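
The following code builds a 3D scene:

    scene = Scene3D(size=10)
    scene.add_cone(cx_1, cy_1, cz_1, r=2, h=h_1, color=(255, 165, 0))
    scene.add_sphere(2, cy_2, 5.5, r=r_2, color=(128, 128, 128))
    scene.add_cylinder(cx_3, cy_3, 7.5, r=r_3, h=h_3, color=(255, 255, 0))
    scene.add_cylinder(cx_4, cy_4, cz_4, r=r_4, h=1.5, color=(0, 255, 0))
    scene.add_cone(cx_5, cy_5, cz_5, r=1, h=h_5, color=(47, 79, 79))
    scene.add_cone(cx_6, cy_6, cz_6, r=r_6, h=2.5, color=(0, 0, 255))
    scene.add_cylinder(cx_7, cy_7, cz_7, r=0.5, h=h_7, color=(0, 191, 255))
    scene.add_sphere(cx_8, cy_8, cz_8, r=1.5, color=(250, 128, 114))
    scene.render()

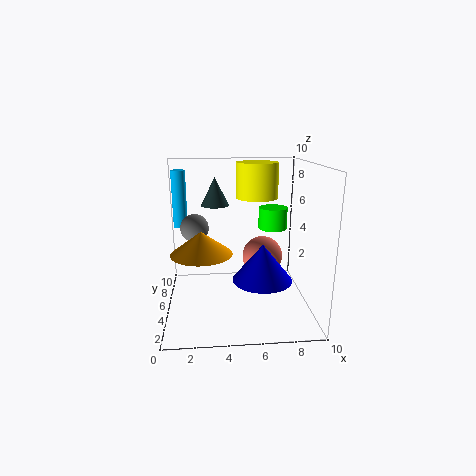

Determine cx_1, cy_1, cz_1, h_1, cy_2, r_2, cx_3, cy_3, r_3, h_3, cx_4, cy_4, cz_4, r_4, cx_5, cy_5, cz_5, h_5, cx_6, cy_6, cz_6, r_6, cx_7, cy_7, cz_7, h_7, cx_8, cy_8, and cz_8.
cx_1 = 2.5; cy_1 = 3.5; cz_1 = 4.5; h_1 = 1.5; cy_2 = 6; r_2 = 1; cx_3 = 6.5; cy_3 = 6.5; r_3 = 1.5; h_3 = 2.5; cx_4 = 7.5; cy_4 = 5.5; cz_4 = 5.5; r_4 = 1; cx_5 = 3.5; cy_5 = 6.5; cz_5 = 7; h_5 = 2; cx_6 = 6.5; cy_6 = 3.5; cz_6 = 2.5; r_6 = 2; cx_7 = 1; cy_7 = 6.5; cz_7 = 5.5; h_7 = 4; cx_8 = 7; cy_8 = 6.5; cz_8 = 3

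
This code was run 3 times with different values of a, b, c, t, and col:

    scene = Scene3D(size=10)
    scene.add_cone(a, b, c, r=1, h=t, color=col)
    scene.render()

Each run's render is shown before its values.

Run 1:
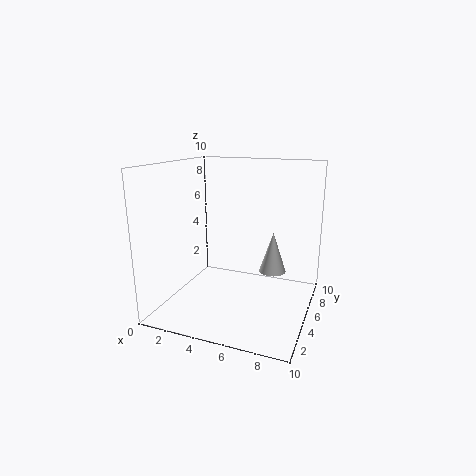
a = 7; b = 7; c = 2; t = 3; col = 'white'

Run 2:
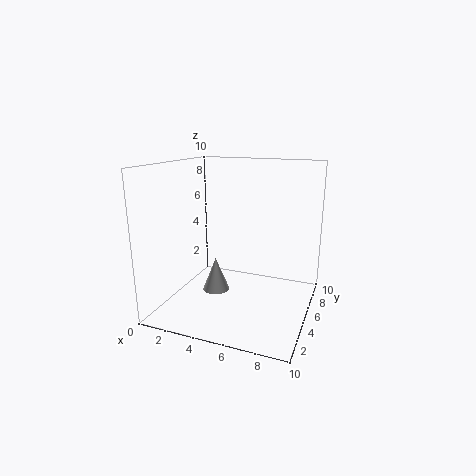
a = 3; b = 5.5; c = 0.5; t = 2.5; col = 'lightgray'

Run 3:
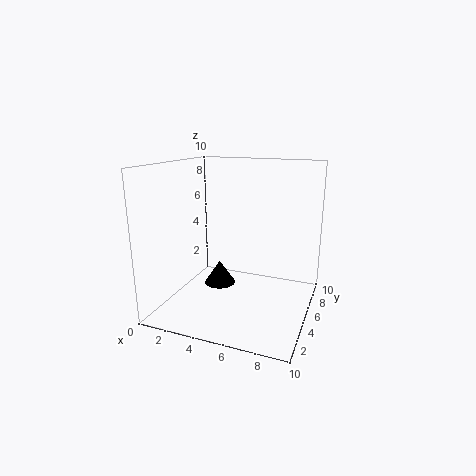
a = 4.5; b = 3; c = 2.5; t = 1.5; col = 'black'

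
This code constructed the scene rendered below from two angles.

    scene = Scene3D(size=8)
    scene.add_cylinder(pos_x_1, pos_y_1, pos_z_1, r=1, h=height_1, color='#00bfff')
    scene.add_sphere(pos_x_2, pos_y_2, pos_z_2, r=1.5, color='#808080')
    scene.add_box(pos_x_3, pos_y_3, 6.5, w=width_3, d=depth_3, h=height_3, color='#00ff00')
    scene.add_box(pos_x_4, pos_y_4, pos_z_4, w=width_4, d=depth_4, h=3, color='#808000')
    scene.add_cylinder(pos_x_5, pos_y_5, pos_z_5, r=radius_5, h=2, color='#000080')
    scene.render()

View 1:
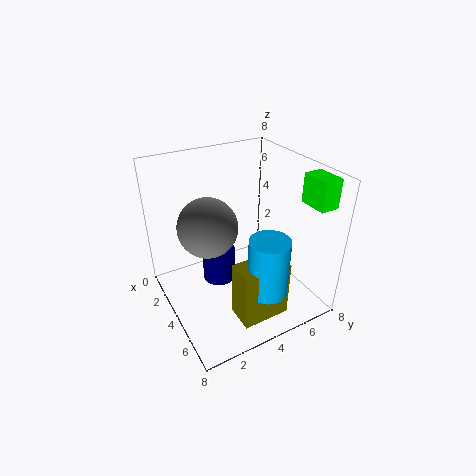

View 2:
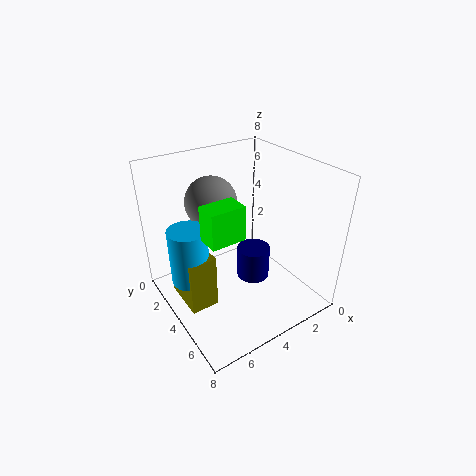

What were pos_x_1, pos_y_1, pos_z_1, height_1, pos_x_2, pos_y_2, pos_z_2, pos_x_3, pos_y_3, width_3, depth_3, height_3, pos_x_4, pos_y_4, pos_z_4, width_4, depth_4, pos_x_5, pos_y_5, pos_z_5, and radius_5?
pos_x_1 = 7, pos_y_1 = 4, pos_z_1 = 2.5, height_1 = 3, pos_x_2 = 4.5, pos_y_2 = 2, pos_z_2 = 5.5, pos_x_3 = 6, pos_y_3 = 6.5, width_3 = 1.5, depth_3 = 1, height_3 = 1.5, pos_x_4 = 6, pos_y_4 = 2.5, pos_z_4 = 1, width_4 = 1.5, depth_4 = 2.5, pos_x_5 = 2.5, pos_y_5 = 3.5, pos_z_5 = 0.5, radius_5 = 1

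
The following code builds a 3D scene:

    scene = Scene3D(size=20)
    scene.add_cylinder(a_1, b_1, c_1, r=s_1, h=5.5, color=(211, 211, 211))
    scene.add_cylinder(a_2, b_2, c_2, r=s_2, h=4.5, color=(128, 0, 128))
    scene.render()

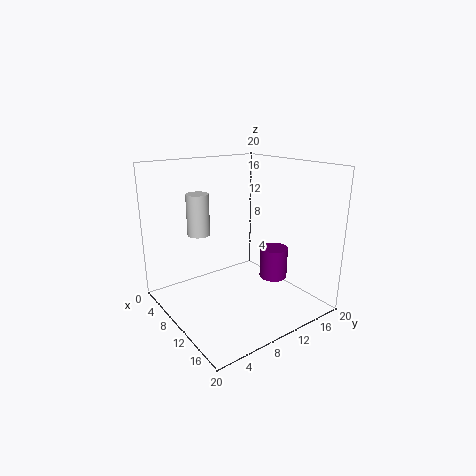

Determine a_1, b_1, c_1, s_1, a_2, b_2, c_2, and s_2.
a_1 = 8, b_1 = 5, c_1 = 11, s_1 = 1.5, a_2 = 12, b_2 = 15, c_2 = 3.5, s_2 = 2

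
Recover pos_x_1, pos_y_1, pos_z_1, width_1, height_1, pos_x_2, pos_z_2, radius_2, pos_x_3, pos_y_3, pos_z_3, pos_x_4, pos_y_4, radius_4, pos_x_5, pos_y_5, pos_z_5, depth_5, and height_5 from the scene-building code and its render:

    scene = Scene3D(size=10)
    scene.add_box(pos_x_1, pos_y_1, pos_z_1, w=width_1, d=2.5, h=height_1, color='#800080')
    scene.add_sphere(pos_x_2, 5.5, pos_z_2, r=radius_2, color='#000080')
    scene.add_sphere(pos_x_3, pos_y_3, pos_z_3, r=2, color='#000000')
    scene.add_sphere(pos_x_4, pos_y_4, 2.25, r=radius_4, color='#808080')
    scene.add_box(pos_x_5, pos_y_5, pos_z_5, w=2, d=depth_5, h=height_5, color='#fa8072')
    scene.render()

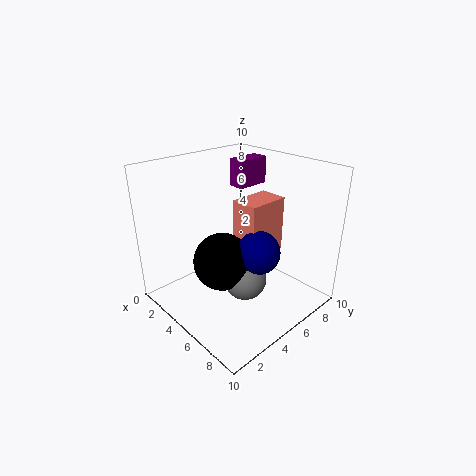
pos_x_1 = 2.25; pos_y_1 = 6.75; pos_z_1 = 7.75; width_1 = 1.25; height_1 = 2; pos_x_2 = 6.5; pos_z_2 = 4.25; radius_2 = 1.5; pos_x_3 = 4.75; pos_y_3 = 3.75; pos_z_3 = 3.5; pos_x_4 = 6; pos_y_4 = 4.75; radius_4 = 1.5; pos_x_5 = 4.25; pos_y_5 = 5.25; pos_z_5 = 3.5; depth_5 = 3; height_5 = 4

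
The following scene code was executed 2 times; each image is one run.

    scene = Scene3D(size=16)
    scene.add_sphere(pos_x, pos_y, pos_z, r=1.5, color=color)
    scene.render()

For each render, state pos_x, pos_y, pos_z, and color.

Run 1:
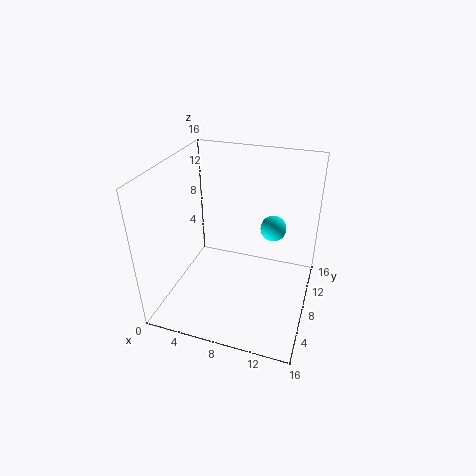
pos_x = 11.25
pos_y = 11.25
pos_z = 8
color = 'cyan'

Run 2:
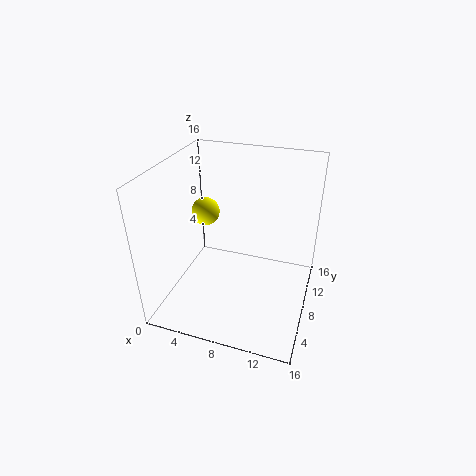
pos_x = 4.5
pos_y = 7.5
pos_z = 11
color = 'yellow'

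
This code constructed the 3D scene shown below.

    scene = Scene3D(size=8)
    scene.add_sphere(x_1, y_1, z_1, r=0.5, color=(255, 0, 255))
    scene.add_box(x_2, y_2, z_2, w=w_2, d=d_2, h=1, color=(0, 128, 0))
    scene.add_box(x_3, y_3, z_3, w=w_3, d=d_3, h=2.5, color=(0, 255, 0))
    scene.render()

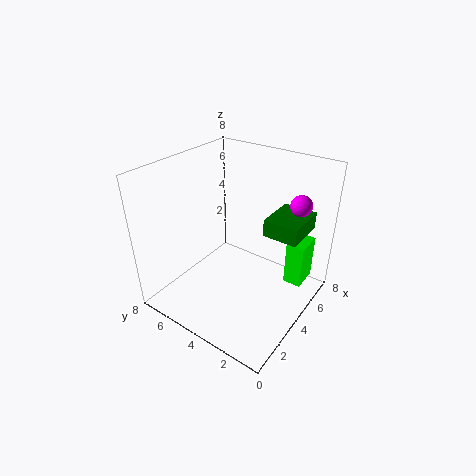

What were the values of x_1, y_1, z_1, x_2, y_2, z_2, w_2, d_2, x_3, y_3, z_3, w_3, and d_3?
x_1 = 4; y_1 = 0.5; z_1 = 7; x_2 = 5; y_2 = 1; z_2 = 4; w_2 = 2.5; d_2 = 2; x_3 = 5; y_3 = 0.5; z_3 = 1.5; w_3 = 1.5; d_3 = 1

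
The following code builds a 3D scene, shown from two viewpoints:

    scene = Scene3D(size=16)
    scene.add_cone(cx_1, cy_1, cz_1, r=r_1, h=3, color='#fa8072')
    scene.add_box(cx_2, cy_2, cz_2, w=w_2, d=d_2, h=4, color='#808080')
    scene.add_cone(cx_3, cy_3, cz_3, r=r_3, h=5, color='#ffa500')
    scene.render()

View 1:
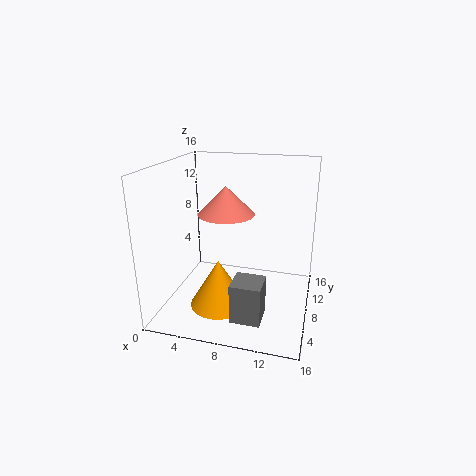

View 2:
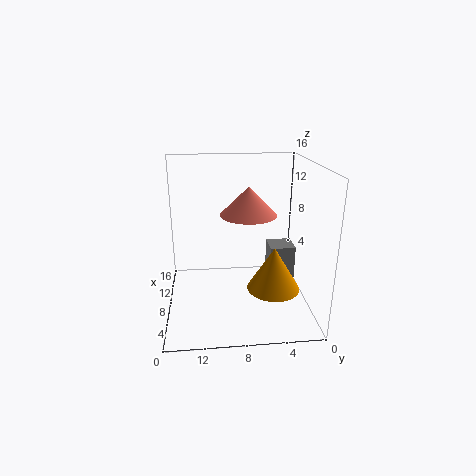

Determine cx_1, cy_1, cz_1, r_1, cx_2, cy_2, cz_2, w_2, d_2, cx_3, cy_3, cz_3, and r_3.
cx_1 = 7, cy_1 = 7, cz_1 = 11, r_1 = 3, cx_2 = 9, cy_2 = 1, cz_2 = 2, w_2 = 3, d_2 = 3, cx_3 = 7, cy_3 = 4, cz_3 = 2, r_3 = 3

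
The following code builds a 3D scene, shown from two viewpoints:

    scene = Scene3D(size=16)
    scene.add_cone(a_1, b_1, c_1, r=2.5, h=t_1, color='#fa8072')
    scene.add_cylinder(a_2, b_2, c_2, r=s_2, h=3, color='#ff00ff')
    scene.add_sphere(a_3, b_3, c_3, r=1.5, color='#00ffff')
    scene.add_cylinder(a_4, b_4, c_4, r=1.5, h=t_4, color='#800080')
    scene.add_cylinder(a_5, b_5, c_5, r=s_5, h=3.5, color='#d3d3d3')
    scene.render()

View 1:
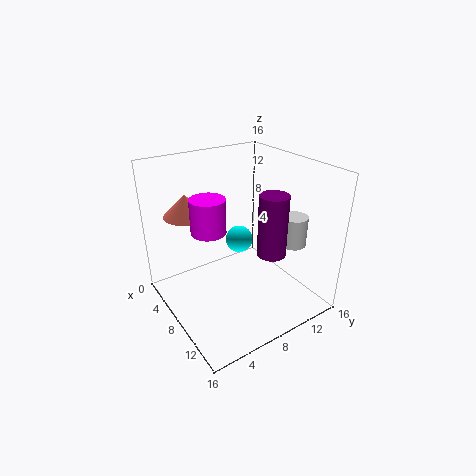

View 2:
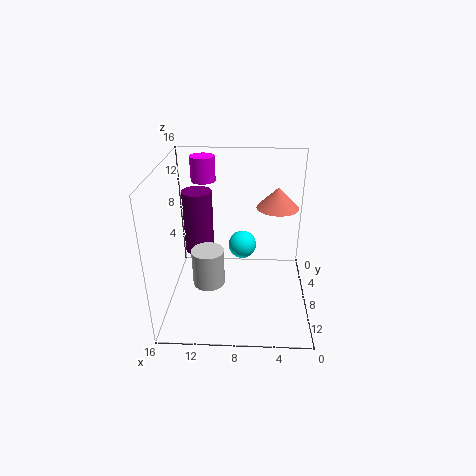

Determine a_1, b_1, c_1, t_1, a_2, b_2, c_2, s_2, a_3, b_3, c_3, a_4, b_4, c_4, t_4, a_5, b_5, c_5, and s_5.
a_1 = 3.5; b_1 = 4; c_1 = 10; t_1 = 2.5; a_2 = 12.5; b_2 = 2; c_2 = 12.5; s_2 = 1.5; a_3 = 7.5; b_3 = 8.5; c_3 = 7.5; a_4 = 12; b_4 = 9.5; c_4 = 7.5; t_4 = 6.5; a_5 = 10.5; b_5 = 14; c_5 = 6.5; s_5 = 1.5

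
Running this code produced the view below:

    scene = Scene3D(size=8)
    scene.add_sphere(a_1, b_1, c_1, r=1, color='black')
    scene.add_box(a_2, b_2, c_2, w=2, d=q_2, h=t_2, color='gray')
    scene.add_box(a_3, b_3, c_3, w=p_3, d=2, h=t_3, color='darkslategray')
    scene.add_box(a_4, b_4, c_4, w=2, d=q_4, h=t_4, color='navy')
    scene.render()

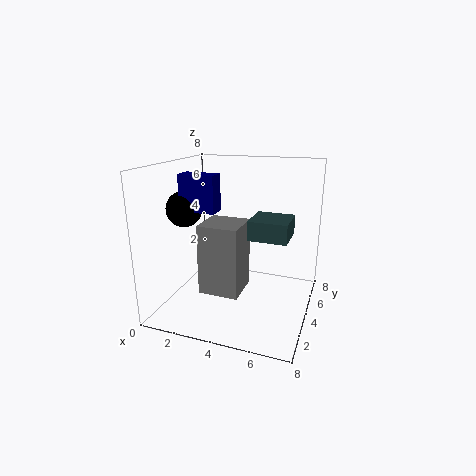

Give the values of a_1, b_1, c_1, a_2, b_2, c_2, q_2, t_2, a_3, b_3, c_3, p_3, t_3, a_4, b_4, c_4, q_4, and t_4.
a_1 = 1; b_1 = 3.5; c_1 = 5.5; a_2 = 3; b_2 = 1; c_2 = 2; q_2 = 2; t_2 = 3.5; a_3 = 5; b_3 = 2.5; c_3 = 4.5; p_3 = 2; t_3 = 1; a_4 = 1; b_4 = 3; c_4 = 5.5; q_4 = 1; t_4 = 2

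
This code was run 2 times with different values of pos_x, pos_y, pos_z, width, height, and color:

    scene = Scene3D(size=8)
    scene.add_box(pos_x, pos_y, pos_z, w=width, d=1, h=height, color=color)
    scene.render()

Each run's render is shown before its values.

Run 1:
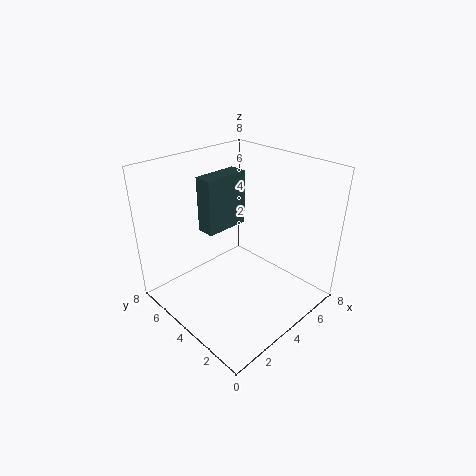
pos_x = 2.5
pos_y = 4.5
pos_z = 4.5
width = 2.5
height = 3
color = 'darkslategray'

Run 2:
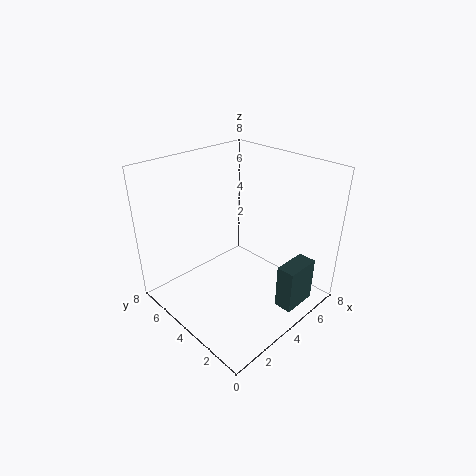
pos_x = 4.5
pos_y = 0.5
pos_z = 0.5
width = 2
height = 2.5
color = 'darkslategray'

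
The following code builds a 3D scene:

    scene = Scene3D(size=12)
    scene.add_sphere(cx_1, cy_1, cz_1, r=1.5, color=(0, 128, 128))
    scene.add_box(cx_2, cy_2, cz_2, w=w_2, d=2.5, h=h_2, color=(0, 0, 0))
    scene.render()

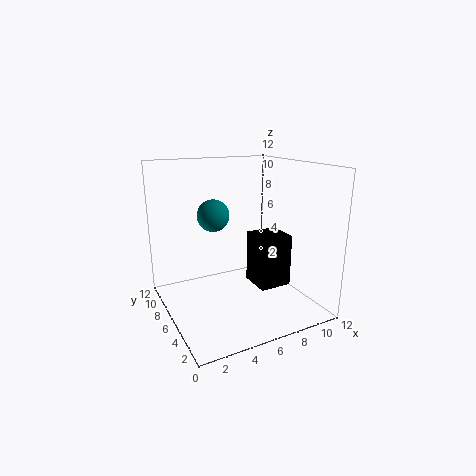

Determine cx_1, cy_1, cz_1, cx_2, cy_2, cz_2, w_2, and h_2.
cx_1 = 5.5
cy_1 = 10
cz_1 = 7
cx_2 = 6
cy_2 = 2
cz_2 = 3
w_2 = 2.5
h_2 = 4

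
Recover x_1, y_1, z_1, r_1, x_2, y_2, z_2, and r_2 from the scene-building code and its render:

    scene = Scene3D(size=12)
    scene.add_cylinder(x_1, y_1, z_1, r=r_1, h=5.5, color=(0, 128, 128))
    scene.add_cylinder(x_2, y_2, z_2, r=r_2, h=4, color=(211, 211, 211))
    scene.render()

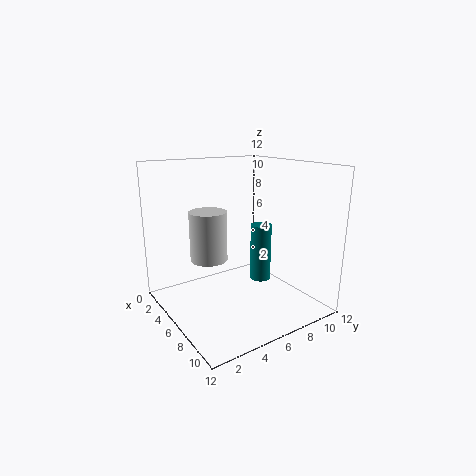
x_1 = 4
y_1 = 10
z_1 = 0.5
r_1 = 1
x_2 = 5.5
y_2 = 3.5
z_2 = 4.5
r_2 = 1.5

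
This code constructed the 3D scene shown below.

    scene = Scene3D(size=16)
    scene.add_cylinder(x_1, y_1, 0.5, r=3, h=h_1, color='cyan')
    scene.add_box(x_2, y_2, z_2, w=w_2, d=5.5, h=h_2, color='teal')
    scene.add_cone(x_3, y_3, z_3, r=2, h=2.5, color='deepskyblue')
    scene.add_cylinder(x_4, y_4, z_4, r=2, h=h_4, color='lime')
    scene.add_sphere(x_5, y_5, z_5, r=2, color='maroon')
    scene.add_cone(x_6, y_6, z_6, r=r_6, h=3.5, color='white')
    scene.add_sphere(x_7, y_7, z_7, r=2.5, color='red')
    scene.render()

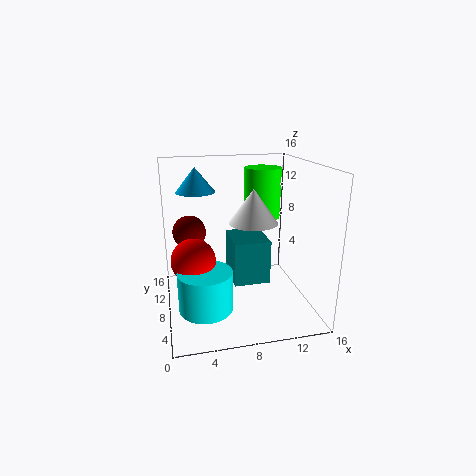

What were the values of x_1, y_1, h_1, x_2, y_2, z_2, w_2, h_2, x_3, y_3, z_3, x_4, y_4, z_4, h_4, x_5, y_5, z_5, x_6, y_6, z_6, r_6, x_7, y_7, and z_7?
x_1 = 4, y_1 = 6.5, h_1 = 4.5, x_2 = 8, y_2 = 9.5, z_2 = 1, w_2 = 4.5, h_2 = 5.5, x_3 = 3.5, y_3 = 7.5, z_3 = 13.5, x_4 = 11, y_4 = 9, z_4 = 10, h_4 = 5.5, x_5 = 3, y_5 = 12.5, z_5 = 7.5, x_6 = 9, y_6 = 5.5, z_6 = 10.5, r_6 = 2.5, x_7 = 3, y_7 = 8.5, z_7 = 5.5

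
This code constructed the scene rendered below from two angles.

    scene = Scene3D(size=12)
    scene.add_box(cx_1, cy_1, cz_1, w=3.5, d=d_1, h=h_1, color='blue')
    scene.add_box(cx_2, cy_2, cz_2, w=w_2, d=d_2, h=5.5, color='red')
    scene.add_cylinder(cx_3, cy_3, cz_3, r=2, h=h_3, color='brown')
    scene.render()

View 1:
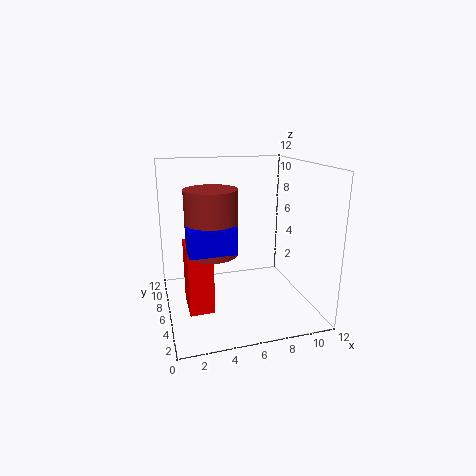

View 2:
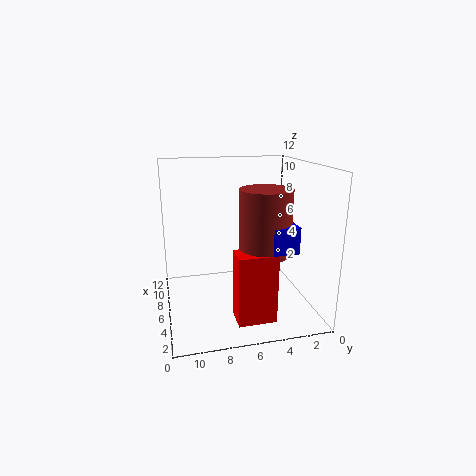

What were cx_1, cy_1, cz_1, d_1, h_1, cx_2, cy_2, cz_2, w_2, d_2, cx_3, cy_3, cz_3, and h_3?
cx_1 = 1.5, cy_1 = 2.5, cz_1 = 6, d_1 = 2, h_1 = 2, cx_2 = 1.5, cy_2 = 4, cz_2 = 0.5, w_2 = 2, d_2 = 3, cx_3 = 3.5, cy_3 = 4.5, cz_3 = 5.5, h_3 = 5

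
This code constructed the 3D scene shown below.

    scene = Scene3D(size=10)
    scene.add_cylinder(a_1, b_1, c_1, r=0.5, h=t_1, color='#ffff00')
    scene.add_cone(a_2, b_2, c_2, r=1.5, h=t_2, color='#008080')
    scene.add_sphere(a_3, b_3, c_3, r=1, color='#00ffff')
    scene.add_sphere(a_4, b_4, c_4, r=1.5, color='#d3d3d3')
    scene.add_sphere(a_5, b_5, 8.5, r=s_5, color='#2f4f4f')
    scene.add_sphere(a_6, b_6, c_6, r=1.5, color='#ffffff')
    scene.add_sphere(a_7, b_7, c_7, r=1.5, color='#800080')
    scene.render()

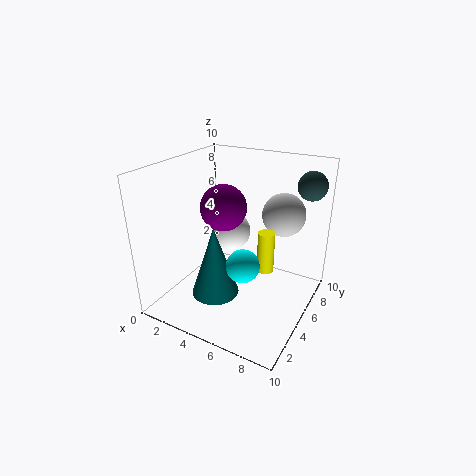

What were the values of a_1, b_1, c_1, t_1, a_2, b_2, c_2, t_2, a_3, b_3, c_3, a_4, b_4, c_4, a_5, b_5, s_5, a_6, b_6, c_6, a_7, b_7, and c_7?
a_1 = 8
b_1 = 3
c_1 = 4.5
t_1 = 2.5
a_2 = 5
b_2 = 2
c_2 = 2.5
t_2 = 4.5
a_3 = 7
b_3 = 2
c_3 = 5
a_4 = 7.5
b_4 = 7
c_4 = 6.5
a_5 = 9
b_5 = 8
s_5 = 1
a_6 = 3
b_6 = 7.5
c_6 = 4
a_7 = 4.5
b_7 = 4
c_7 = 7.5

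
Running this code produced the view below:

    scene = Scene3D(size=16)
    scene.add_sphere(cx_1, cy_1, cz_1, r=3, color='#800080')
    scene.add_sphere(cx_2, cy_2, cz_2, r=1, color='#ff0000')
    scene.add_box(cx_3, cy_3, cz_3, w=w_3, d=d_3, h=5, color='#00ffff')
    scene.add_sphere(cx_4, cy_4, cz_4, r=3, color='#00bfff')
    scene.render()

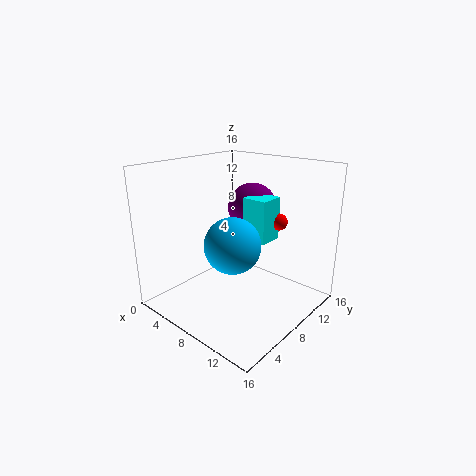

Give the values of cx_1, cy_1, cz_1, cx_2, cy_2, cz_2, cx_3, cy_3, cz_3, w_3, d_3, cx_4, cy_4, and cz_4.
cx_1 = 6, cy_1 = 13, cz_1 = 10, cx_2 = 10, cy_2 = 13, cz_2 = 9, cx_3 = 7, cy_3 = 10, cz_3 = 7, w_3 = 3, d_3 = 3, cx_4 = 9, cy_4 = 6, cz_4 = 8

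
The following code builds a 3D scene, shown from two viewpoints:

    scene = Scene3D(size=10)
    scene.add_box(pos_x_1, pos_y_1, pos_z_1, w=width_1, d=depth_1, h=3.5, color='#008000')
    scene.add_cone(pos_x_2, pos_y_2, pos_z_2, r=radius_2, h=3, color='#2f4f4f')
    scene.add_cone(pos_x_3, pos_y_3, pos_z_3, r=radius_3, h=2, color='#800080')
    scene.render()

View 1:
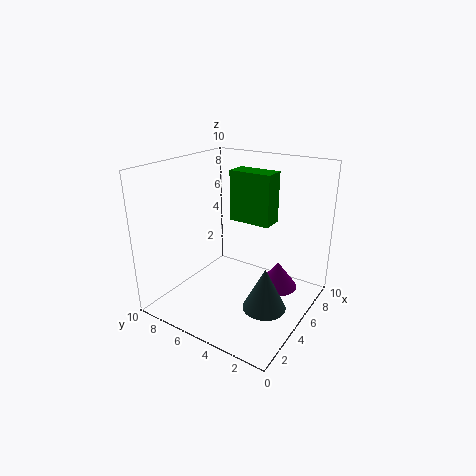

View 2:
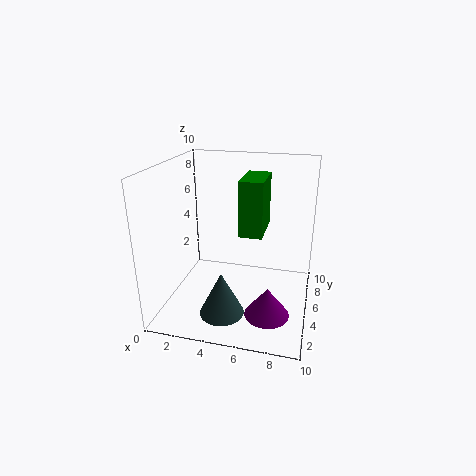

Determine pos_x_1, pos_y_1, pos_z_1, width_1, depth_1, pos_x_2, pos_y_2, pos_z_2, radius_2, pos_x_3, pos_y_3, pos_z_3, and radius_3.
pos_x_1 = 5.5
pos_y_1 = 3
pos_z_1 = 6
width_1 = 1.5
depth_1 = 3
pos_x_2 = 4.5
pos_y_2 = 2.5
pos_z_2 = 0.5
radius_2 = 1.5
pos_x_3 = 7.5
pos_y_3 = 3
pos_z_3 = 0.5
radius_3 = 1.5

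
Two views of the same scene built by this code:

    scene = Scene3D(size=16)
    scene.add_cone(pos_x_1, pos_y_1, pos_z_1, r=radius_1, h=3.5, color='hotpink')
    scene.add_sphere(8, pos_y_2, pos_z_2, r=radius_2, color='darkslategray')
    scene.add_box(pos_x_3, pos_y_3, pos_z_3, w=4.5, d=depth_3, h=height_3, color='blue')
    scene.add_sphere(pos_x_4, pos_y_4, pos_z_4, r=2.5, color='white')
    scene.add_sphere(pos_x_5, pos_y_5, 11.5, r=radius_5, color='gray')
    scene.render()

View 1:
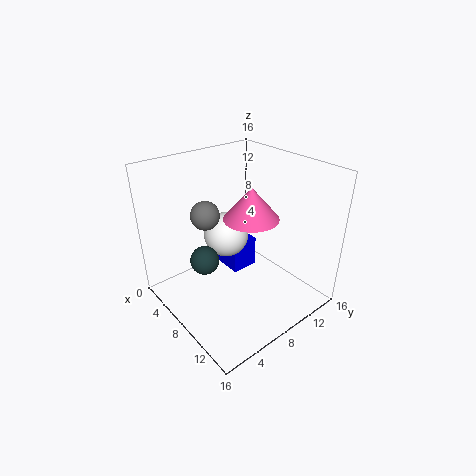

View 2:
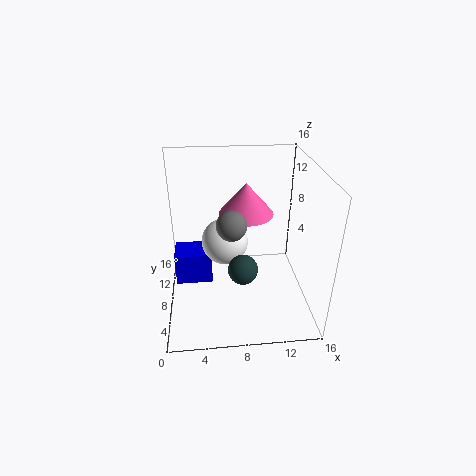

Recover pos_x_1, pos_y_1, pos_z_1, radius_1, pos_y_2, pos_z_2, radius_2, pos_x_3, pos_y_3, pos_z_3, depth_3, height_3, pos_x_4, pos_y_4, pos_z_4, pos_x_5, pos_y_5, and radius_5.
pos_x_1 = 9; pos_y_1 = 9; pos_z_1 = 10.5; radius_1 = 3; pos_y_2 = 3.5; pos_z_2 = 7; radius_2 = 1.5; pos_x_3 = 0.5; pos_y_3 = 10; pos_z_3 = 0.5; depth_3 = 3.5; height_3 = 4; pos_x_4 = 6.5; pos_y_4 = 7.5; pos_z_4 = 8; pos_x_5 = 7; pos_y_5 = 4.5; radius_5 = 1.5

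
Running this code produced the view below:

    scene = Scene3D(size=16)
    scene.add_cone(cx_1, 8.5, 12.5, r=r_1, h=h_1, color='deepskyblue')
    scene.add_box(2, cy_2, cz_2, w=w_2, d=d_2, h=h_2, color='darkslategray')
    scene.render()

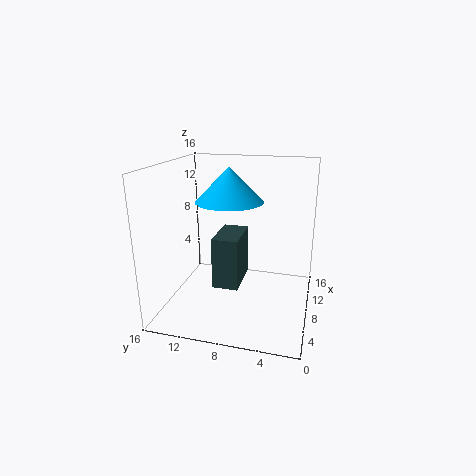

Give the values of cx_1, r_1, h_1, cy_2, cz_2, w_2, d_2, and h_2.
cx_1 = 6.5
r_1 = 3.5
h_1 = 3.5
cy_2 = 6.5
cz_2 = 5
w_2 = 4.5
d_2 = 2.5
h_2 = 5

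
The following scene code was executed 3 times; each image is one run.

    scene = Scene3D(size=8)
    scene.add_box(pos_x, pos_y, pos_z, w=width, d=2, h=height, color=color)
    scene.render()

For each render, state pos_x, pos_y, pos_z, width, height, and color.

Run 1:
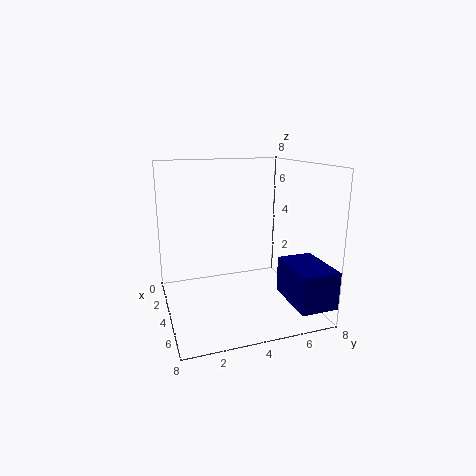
pos_x = 5
pos_y = 6
pos_z = 1
width = 3
height = 2
color = 'navy'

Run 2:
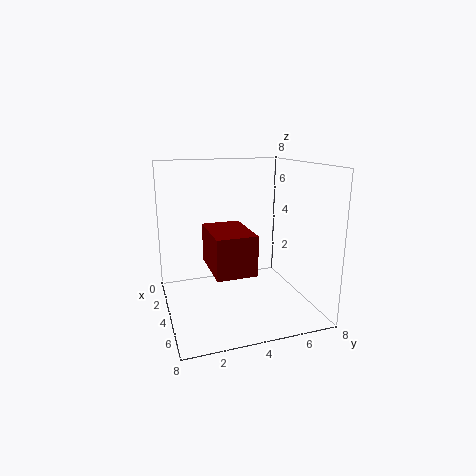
pos_x = 4
pos_y = 2
pos_z = 3
width = 3
height = 2
color = 'maroon'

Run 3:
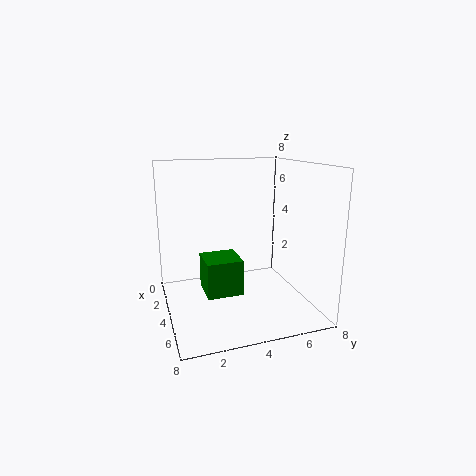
pos_x = 3
pos_y = 2
pos_z = 1
width = 2
height = 2
color = 'green'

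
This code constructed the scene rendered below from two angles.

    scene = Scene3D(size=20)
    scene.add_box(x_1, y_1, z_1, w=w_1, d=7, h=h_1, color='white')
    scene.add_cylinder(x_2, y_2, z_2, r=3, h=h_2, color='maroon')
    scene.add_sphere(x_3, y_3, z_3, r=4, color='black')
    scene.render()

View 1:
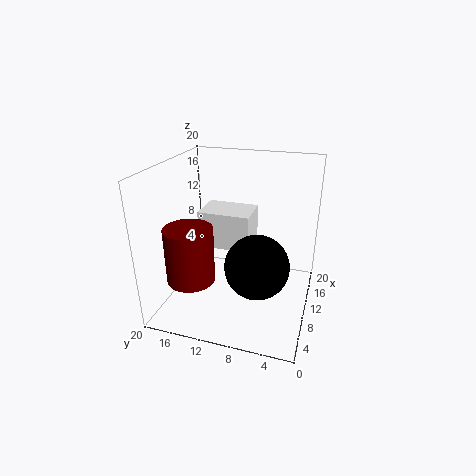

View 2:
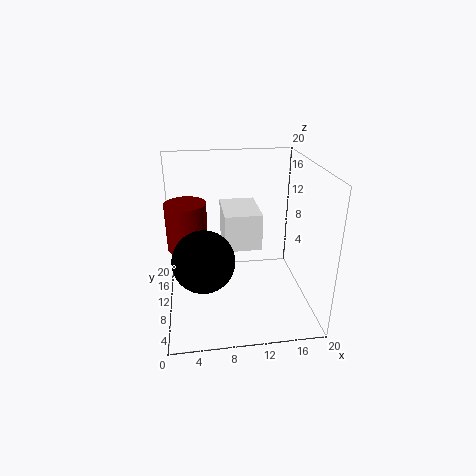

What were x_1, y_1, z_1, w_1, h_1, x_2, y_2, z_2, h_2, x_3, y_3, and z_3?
x_1 = 8, y_1 = 8, z_1 = 9, w_1 = 5, h_1 = 5, x_2 = 3, y_2 = 14, z_2 = 7, h_2 = 7, x_3 = 5, y_3 = 6, z_3 = 9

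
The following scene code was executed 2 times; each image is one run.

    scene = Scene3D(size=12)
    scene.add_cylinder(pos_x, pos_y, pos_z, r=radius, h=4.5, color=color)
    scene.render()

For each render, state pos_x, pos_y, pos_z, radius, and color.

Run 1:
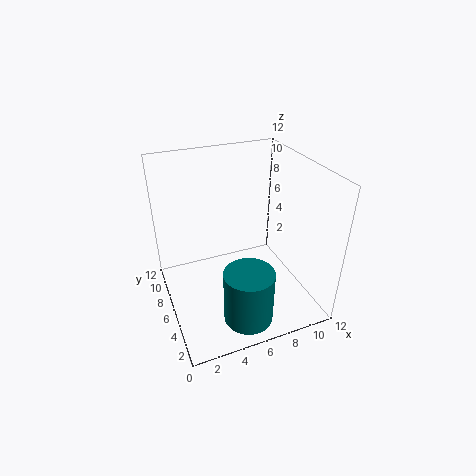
pos_x = 5.5; pos_y = 2.5; pos_z = 0.5; radius = 2; color = 'teal'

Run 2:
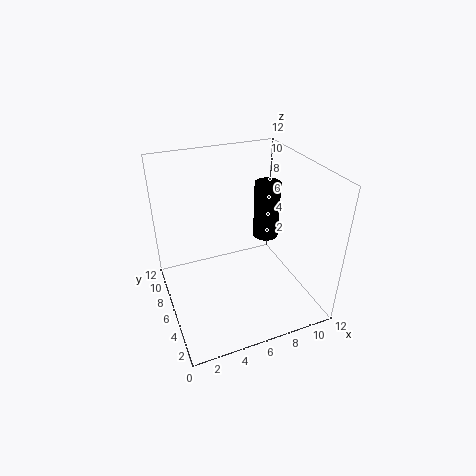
pos_x = 8; pos_y = 5; pos_z = 6.5; radius = 1; color = 'black'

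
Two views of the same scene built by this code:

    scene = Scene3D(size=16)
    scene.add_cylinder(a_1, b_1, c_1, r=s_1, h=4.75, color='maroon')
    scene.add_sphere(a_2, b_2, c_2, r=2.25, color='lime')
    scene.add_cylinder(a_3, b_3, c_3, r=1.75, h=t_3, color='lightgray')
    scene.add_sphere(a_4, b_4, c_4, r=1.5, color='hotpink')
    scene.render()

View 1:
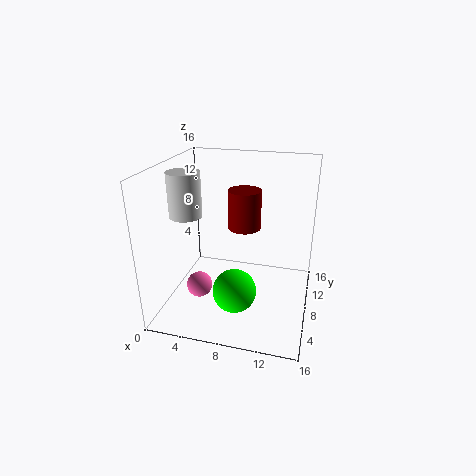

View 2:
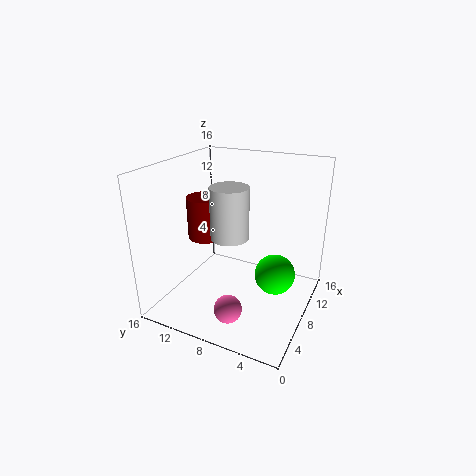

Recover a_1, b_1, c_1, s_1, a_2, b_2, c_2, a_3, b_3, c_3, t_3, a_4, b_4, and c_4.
a_1 = 7.75, b_1 = 12, c_1 = 7.5, s_1 = 2, a_2 = 8.75, b_2 = 3.75, c_2 = 4, a_3 = 2.75, b_3 = 6.25, c_3 = 10.75, t_3 = 4.75, a_4 = 3.5, b_4 = 7, c_4 = 1.75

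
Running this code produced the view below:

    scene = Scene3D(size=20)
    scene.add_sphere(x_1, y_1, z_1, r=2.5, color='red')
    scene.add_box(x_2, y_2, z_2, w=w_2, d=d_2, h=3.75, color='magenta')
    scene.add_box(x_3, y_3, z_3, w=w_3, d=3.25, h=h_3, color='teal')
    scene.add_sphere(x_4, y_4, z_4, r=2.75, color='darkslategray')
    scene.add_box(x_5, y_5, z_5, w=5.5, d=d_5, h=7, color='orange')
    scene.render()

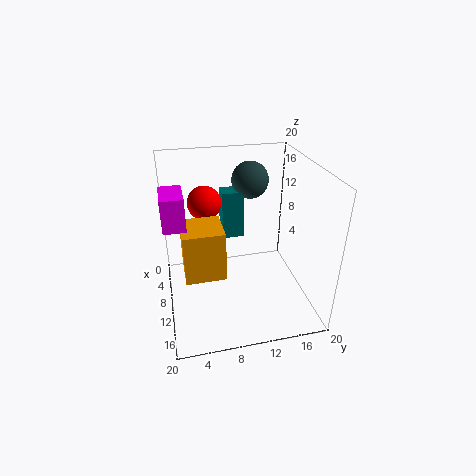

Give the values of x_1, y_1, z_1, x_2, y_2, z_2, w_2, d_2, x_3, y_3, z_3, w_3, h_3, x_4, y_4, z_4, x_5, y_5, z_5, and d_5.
x_1 = 4.5
y_1 = 6.25
z_1 = 13.25
x_2 = 12.75
y_2 = 0.25
z_2 = 15.75
w_2 = 4.25
d_2 = 2.5
x_3 = 2.75
y_3 = 8.75
z_3 = 7.5
w_3 = 2.75
h_3 = 7.25
x_4 = 4
y_4 = 13.25
z_4 = 16
x_5 = 7.5
y_5 = 2.25
z_5 = 5.5
d_5 = 5.5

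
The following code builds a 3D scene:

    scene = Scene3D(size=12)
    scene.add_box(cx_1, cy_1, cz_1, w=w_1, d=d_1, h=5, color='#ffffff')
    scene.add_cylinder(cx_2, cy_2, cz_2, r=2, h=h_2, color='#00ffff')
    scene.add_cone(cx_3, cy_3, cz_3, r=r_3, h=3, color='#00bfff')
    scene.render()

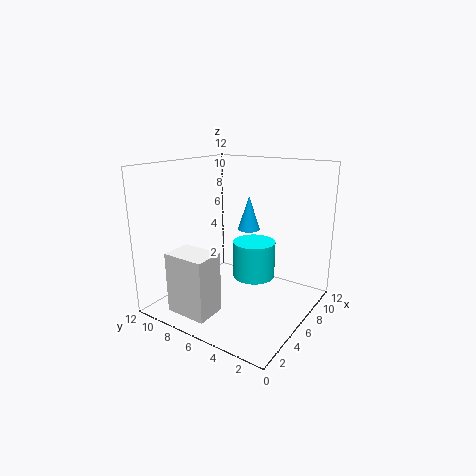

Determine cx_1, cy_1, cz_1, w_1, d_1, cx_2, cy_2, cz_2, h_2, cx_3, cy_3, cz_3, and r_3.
cx_1 = 1; cy_1 = 6; cz_1 = 0.5; w_1 = 2.5; d_1 = 3.5; cx_2 = 9.5; cy_2 = 6.5; cz_2 = 1; h_2 = 3.5; cx_3 = 8.5; cy_3 = 6.5; cz_3 = 6; r_3 = 1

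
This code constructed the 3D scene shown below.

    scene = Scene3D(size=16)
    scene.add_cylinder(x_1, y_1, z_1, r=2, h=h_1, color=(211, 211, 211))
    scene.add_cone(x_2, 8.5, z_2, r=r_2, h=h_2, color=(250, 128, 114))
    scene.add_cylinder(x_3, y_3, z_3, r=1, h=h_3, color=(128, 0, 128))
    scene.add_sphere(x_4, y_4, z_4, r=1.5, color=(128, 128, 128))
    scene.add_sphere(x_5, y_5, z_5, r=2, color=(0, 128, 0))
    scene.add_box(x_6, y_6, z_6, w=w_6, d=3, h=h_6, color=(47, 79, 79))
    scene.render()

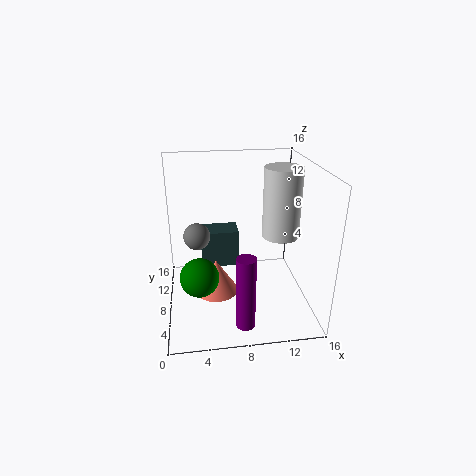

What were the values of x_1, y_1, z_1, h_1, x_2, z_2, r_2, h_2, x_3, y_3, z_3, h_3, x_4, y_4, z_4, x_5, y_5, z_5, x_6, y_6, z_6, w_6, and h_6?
x_1 = 12.5
y_1 = 7
z_1 = 8.5
h_1 = 7.5
x_2 = 5.5
z_2 = 1
r_2 = 2.5
h_2 = 4
x_3 = 8
y_3 = 2.5
z_3 = 0.5
h_3 = 8
x_4 = 3.5
y_4 = 9
z_4 = 8
x_5 = 3.5
y_5 = 4.5
z_5 = 5.5
x_6 = 4
y_6 = 10.5
z_6 = 3
w_6 = 4.5
h_6 = 4.5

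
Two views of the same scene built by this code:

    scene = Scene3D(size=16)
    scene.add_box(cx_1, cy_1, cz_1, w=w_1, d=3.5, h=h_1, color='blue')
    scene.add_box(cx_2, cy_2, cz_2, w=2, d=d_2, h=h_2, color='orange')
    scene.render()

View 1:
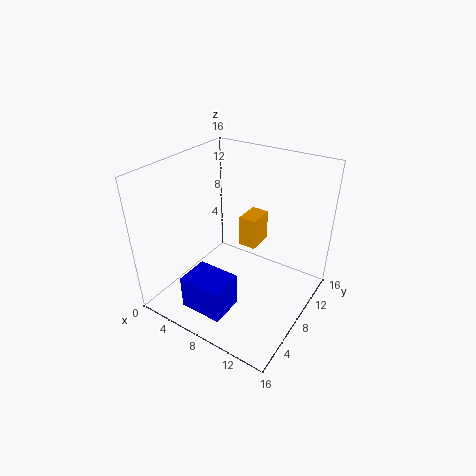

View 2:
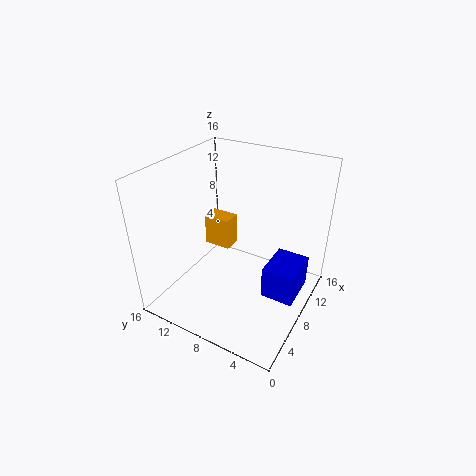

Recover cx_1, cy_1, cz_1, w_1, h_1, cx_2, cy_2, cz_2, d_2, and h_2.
cx_1 = 6
cy_1 = 0.5
cz_1 = 3
w_1 = 4.5
h_1 = 3.5
cx_2 = 7.5
cy_2 = 9
cz_2 = 6.5
d_2 = 3
h_2 = 3.5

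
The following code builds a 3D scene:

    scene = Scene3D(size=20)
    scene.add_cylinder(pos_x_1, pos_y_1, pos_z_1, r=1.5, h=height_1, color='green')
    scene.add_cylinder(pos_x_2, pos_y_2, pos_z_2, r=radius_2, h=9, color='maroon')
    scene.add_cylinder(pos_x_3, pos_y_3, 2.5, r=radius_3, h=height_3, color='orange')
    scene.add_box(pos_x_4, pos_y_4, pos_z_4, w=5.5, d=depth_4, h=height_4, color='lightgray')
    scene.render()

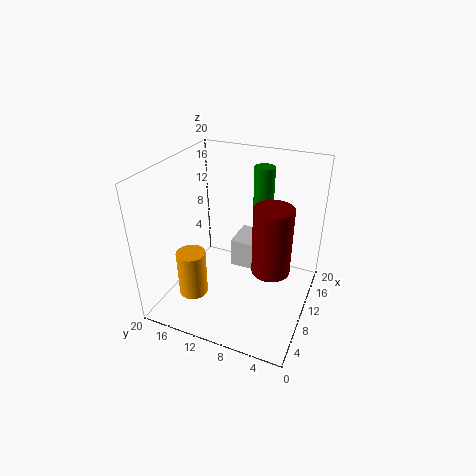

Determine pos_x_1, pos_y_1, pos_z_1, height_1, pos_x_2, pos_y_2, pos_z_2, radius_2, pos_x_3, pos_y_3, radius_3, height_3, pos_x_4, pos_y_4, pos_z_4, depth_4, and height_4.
pos_x_1 = 16; pos_y_1 = 8.5; pos_z_1 = 11.5; height_1 = 7; pos_x_2 = 8; pos_y_2 = 4.5; pos_z_2 = 7.5; radius_2 = 2.5; pos_x_3 = 5.5; pos_y_3 = 15; radius_3 = 2; height_3 = 6.5; pos_x_4 = 14; pos_y_4 = 9; pos_z_4 = 2; depth_4 = 4; height_4 = 4.5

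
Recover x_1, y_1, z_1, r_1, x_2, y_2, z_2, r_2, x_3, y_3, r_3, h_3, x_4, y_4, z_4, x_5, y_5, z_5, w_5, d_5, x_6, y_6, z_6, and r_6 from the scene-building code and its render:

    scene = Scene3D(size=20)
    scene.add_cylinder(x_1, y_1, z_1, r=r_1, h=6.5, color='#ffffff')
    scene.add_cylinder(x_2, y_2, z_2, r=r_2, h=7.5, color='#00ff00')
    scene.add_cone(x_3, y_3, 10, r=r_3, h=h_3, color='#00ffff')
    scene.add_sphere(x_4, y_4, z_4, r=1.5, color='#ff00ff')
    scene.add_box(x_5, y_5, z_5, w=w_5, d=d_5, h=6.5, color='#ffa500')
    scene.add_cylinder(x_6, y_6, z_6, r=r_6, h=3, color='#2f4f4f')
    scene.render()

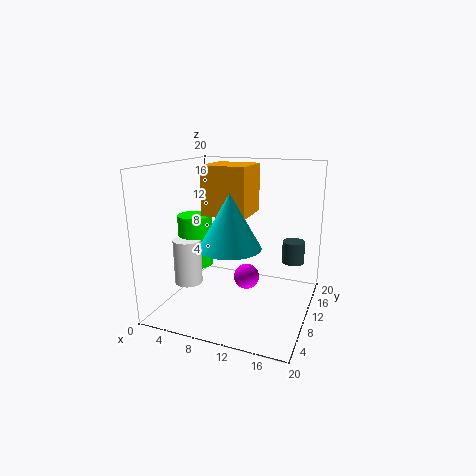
x_1 = 3; y_1 = 8; z_1 = 3; r_1 = 2; x_2 = 3; y_2 = 10.5; z_2 = 5; r_2 = 2.5; x_3 = 10.5; y_3 = 6; r_3 = 4; h_3 = 7; x_4 = 13.5; y_4 = 4; z_4 = 7.5; x_5 = 6; y_5 = 7; z_5 = 13.5; w_5 = 6; d_5 = 6; x_6 = 17.5; y_6 = 11.5; z_6 = 7; r_6 = 1.5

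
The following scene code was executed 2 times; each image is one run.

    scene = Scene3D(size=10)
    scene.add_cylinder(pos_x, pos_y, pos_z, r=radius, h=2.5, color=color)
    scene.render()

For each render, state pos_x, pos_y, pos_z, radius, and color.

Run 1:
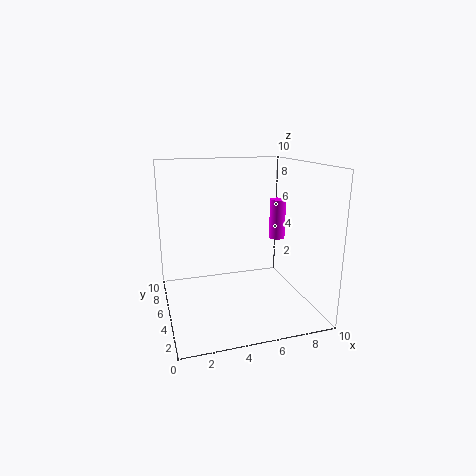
pos_x = 7; pos_y = 3; pos_z = 5.5; radius = 0.5; color = 'magenta'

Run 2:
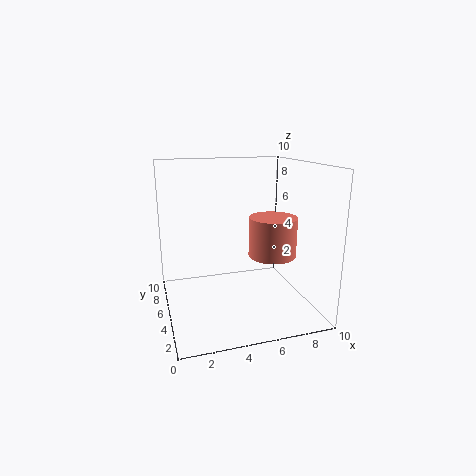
pos_x = 6.5; pos_y = 2.5; pos_z = 4.5; radius = 1.5; color = 'salmon'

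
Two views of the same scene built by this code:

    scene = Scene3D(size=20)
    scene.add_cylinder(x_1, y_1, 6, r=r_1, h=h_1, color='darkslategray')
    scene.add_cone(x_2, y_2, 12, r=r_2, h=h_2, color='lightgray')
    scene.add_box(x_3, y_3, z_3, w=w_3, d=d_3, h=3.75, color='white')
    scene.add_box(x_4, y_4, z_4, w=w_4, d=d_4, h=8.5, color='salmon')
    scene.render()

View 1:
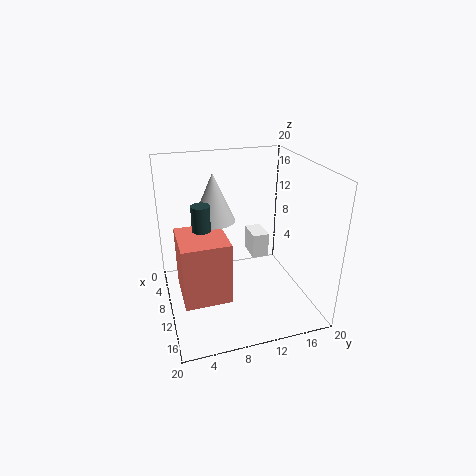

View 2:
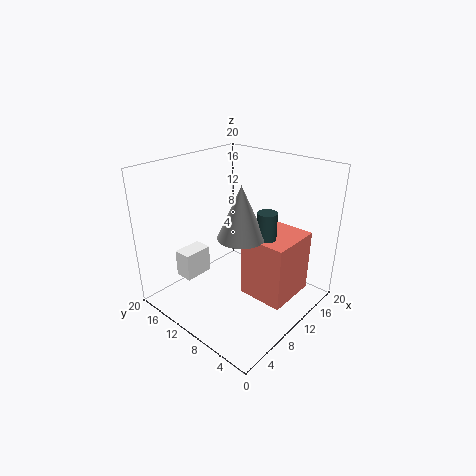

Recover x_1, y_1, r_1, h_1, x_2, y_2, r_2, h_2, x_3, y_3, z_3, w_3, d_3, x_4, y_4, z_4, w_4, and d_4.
x_1 = 9.75; y_1 = 5; r_1 = 1.25; h_1 = 9.25; x_2 = 7.5; y_2 = 7.25; r_2 = 3; h_2 = 6.75; x_3 = 3.5; y_3 = 13.25; z_3 = 4.75; w_3 = 4; d_3 = 2.5; x_4 = 8; y_4 = 1.5; z_4 = 3.25; w_4 = 7; d_4 = 6.25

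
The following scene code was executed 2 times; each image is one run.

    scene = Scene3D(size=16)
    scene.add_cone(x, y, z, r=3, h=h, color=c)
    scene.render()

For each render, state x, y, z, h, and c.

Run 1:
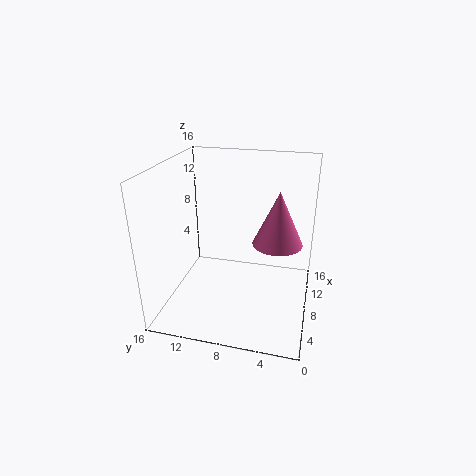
x = 11.5, y = 4, z = 6, h = 6.5, c = 'hotpink'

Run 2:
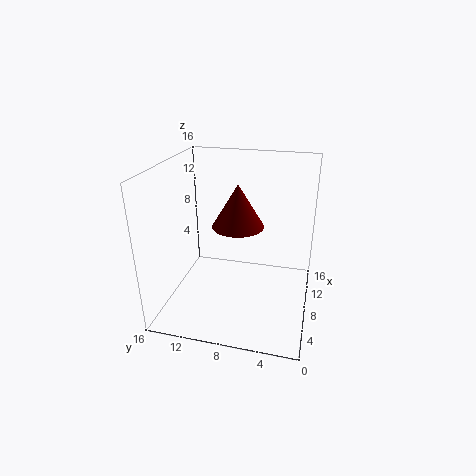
x = 10, y = 8.5, z = 8.5, h = 5, c = 'maroon'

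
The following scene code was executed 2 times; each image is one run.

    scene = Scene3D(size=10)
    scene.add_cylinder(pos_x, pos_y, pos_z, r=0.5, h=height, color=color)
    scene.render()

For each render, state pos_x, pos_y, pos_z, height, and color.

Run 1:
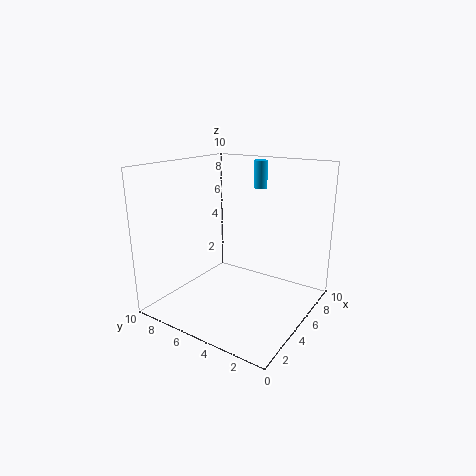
pos_x = 8; pos_y = 5; pos_z = 8; height = 2; color = 'deepskyblue'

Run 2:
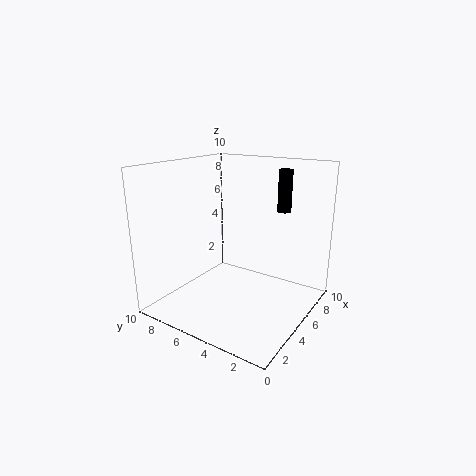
pos_x = 8; pos_y = 3; pos_z = 6.5; height = 3; color = 'black'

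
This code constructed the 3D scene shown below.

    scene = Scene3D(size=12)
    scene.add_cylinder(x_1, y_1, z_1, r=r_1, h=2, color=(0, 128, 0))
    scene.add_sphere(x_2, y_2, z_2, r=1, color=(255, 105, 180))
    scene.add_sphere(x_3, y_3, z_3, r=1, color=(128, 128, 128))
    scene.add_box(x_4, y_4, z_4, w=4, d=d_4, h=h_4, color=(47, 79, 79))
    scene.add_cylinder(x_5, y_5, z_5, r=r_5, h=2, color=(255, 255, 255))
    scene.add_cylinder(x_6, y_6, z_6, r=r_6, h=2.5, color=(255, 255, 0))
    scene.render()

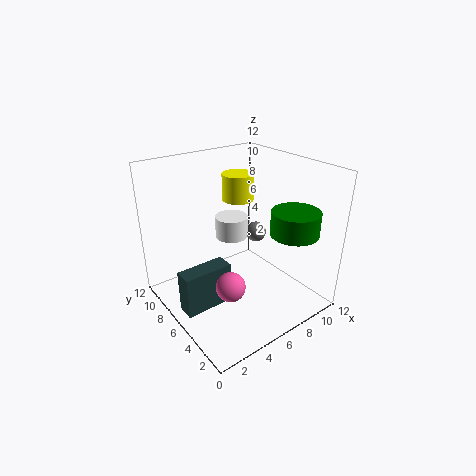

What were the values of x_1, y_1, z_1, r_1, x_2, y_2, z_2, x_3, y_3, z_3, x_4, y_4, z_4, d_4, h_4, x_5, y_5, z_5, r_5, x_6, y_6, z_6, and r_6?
x_1 = 9.5
y_1 = 3
z_1 = 6.5
r_1 = 2
x_2 = 2
y_2 = 1.5
z_2 = 5.5
x_3 = 10.5
y_3 = 9
z_3 = 4
x_4 = 0.5
y_4 = 5
z_4 = 1
d_4 = 1.5
h_4 = 3.5
x_5 = 7.5
y_5 = 9
z_5 = 4.5
r_5 = 1.5
x_6 = 9
y_6 = 10
z_6 = 7.5
r_6 = 1.5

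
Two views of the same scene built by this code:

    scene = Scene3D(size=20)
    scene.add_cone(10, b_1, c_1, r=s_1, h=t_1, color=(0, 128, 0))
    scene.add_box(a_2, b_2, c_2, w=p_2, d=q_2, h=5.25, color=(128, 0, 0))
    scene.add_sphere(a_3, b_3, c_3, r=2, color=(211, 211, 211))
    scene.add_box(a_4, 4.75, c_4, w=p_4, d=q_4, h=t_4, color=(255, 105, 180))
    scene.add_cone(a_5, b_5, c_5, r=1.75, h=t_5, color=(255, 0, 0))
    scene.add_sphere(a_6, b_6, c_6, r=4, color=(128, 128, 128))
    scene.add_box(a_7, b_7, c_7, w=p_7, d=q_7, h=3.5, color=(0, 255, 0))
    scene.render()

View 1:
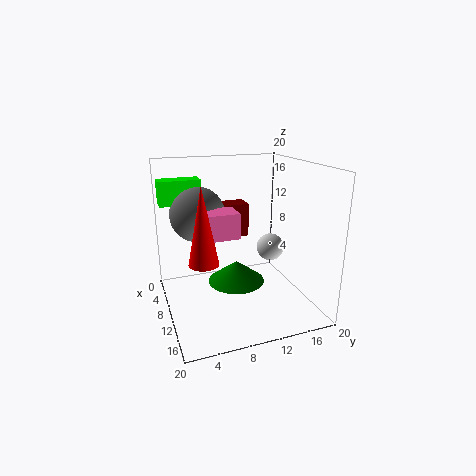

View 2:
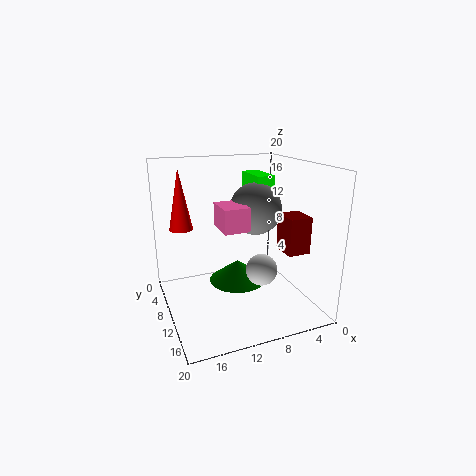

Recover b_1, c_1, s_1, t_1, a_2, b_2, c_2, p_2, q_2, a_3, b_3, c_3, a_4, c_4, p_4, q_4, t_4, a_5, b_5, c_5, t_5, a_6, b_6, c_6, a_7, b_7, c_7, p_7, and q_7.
b_1 = 9.75; c_1 = 3.5; s_1 = 4; t_1 = 3; a_2 = 0.75; b_2 = 10.25; c_2 = 7.75; p_2 = 3.25; q_2 = 3.75; a_3 = 9; b_3 = 15.5; c_3 = 7.5; a_4 = 8; c_4 = 10.5; p_4 = 3.75; q_4 = 5; t_4 = 3.5; a_5 = 16.5; b_5 = 3.5; c_5 = 10; t_5 = 9; a_6 = 5.25; b_6 = 5.5; c_6 = 12.5; a_7 = 2.5; b_7 = 0.25; c_7 = 14; p_7 = 2.75; q_7 = 6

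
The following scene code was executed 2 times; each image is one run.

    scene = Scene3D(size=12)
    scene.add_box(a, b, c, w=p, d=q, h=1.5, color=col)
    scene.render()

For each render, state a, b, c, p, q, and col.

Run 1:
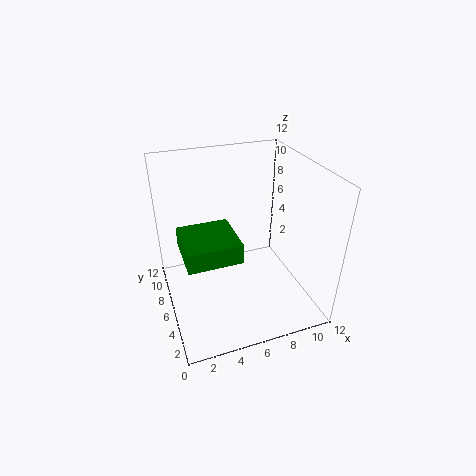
a = 1
b = 2
c = 6.5
p = 4
q = 4
col = 'green'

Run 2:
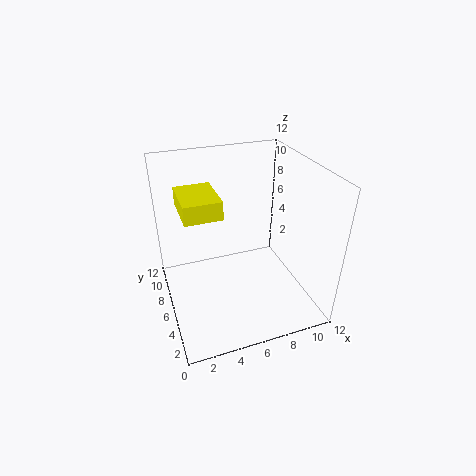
a = 1.5
b = 5
c = 8.5
p = 3
q = 4
col = 'yellow'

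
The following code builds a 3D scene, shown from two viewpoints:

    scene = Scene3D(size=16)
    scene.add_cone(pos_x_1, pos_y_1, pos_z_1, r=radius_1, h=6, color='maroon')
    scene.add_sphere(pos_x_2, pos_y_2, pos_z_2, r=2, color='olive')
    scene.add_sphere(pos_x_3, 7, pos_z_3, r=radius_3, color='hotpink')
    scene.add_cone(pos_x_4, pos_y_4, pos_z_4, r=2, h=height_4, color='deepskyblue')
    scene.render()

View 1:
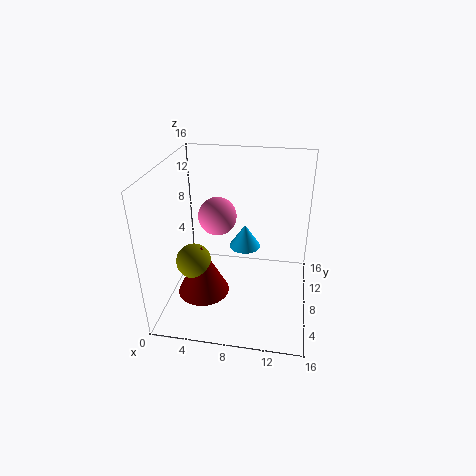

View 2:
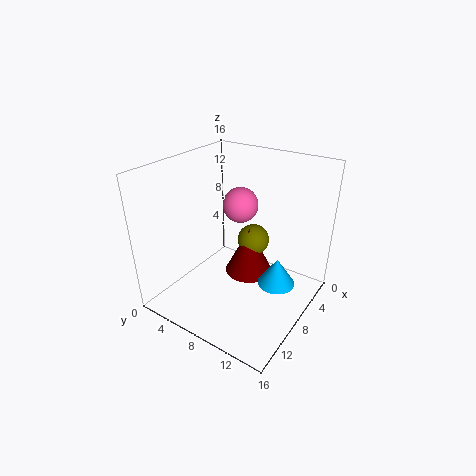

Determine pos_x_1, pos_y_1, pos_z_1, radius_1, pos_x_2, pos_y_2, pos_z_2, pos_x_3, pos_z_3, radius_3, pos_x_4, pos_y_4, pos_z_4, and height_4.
pos_x_1 = 4, pos_y_1 = 7, pos_z_1 = 1, radius_1 = 3, pos_x_2 = 3, pos_y_2 = 7, pos_z_2 = 5, pos_x_3 = 6, pos_z_3 = 11, radius_3 = 2, pos_x_4 = 8, pos_y_4 = 13, pos_z_4 = 4, height_4 = 3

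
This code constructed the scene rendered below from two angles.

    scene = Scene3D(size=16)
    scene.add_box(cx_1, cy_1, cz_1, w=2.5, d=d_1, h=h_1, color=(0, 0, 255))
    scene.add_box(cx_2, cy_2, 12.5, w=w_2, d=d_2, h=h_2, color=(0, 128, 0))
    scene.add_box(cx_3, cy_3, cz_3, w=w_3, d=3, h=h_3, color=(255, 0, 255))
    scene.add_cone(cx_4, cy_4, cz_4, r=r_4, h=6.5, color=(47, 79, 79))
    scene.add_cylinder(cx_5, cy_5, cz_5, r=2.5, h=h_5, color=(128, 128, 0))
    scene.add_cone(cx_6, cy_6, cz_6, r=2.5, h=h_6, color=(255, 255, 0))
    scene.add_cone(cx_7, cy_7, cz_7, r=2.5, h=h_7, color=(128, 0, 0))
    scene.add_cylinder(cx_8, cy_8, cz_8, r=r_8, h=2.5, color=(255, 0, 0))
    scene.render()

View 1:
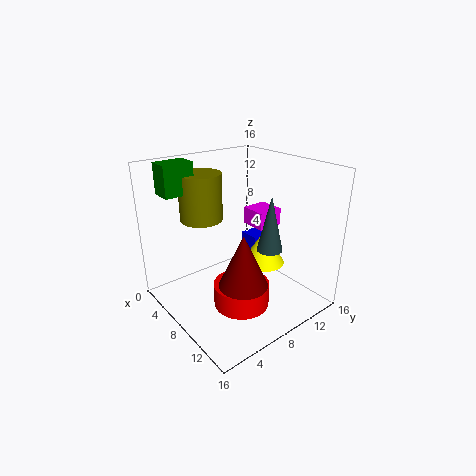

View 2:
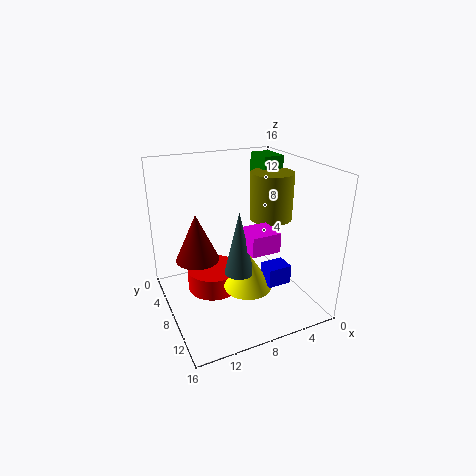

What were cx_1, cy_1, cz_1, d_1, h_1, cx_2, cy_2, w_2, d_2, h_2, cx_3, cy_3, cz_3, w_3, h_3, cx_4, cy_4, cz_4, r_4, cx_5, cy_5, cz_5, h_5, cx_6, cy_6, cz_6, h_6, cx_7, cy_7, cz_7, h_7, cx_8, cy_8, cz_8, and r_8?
cx_1 = 4.5
cy_1 = 11.5
cz_1 = 4.5
d_1 = 2
h_1 = 2
cx_2 = 1
cy_2 = 2
w_2 = 2.5
d_2 = 3.5
h_2 = 3.5
cx_3 = 6
cy_3 = 10.5
cz_3 = 8.5
w_3 = 3
h_3 = 2
cx_4 = 9.5
cy_4 = 11.5
cz_4 = 6
r_4 = 1.5
cx_5 = 3
cy_5 = 6.5
cz_5 = 9
h_5 = 5.5
cx_6 = 8.5
cy_6 = 11.5
cz_6 = 4
h_6 = 4
cx_7 = 12
cy_7 = 5.5
cz_7 = 5
h_7 = 5.5
cx_8 = 10.5
cy_8 = 6.5
cz_8 = 1.5
r_8 = 3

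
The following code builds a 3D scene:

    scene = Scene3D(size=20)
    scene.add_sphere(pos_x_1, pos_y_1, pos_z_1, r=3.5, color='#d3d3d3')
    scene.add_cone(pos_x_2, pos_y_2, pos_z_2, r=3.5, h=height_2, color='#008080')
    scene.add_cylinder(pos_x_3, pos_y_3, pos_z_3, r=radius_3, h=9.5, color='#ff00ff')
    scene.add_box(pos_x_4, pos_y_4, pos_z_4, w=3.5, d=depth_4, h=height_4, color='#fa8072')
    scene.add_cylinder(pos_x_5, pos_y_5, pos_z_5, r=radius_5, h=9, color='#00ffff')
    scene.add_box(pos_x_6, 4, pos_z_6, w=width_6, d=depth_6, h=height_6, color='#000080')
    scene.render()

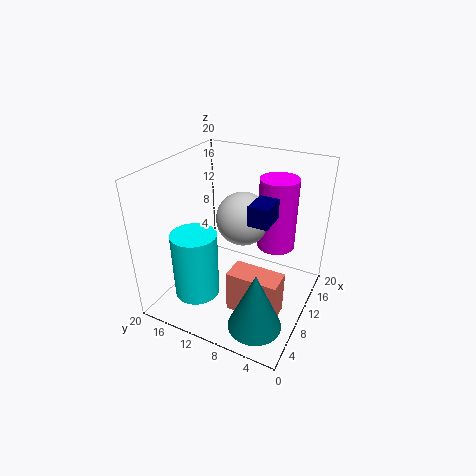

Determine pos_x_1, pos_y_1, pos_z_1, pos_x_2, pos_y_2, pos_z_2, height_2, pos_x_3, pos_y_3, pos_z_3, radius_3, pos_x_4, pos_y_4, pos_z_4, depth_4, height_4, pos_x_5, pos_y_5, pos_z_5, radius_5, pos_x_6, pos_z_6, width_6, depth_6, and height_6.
pos_x_1 = 9.5, pos_y_1 = 9, pos_z_1 = 13.5, pos_x_2 = 4, pos_y_2 = 4.5, pos_z_2 = 1.5, height_2 = 8, pos_x_3 = 11.5, pos_y_3 = 5, pos_z_3 = 9.5, radius_3 = 2.5, pos_x_4 = 5.5, pos_y_4 = 2.5, pos_z_4 = 1, depth_4 = 7, height_4 = 6, pos_x_5 = 4.5, pos_y_5 = 13.5, pos_z_5 = 3.5, radius_5 = 3, pos_x_6 = 5.5, pos_z_6 = 15, width_6 = 3.5, depth_6 = 2.5, height_6 = 2.5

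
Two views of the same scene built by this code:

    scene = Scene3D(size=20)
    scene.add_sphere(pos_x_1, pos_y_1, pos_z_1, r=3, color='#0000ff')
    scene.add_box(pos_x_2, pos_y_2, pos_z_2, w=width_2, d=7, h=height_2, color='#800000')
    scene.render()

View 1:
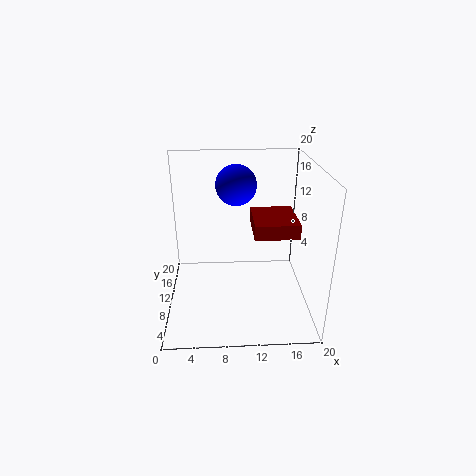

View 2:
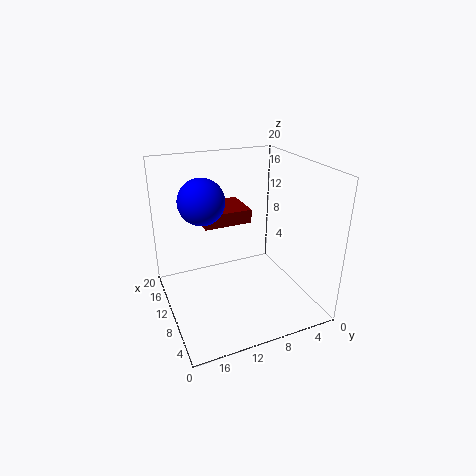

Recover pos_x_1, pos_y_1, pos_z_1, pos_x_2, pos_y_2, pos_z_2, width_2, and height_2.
pos_x_1 = 10, pos_y_1 = 15, pos_z_1 = 16, pos_x_2 = 12, pos_y_2 = 7, pos_z_2 = 11, width_2 = 6, height_2 = 2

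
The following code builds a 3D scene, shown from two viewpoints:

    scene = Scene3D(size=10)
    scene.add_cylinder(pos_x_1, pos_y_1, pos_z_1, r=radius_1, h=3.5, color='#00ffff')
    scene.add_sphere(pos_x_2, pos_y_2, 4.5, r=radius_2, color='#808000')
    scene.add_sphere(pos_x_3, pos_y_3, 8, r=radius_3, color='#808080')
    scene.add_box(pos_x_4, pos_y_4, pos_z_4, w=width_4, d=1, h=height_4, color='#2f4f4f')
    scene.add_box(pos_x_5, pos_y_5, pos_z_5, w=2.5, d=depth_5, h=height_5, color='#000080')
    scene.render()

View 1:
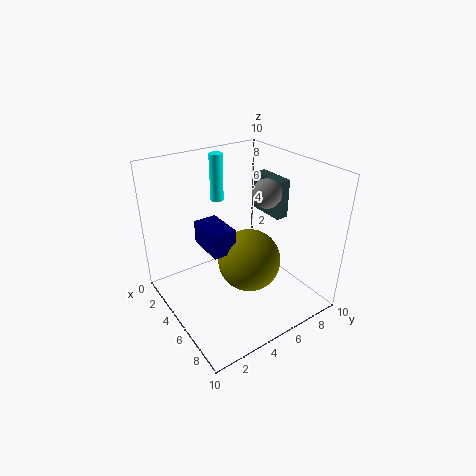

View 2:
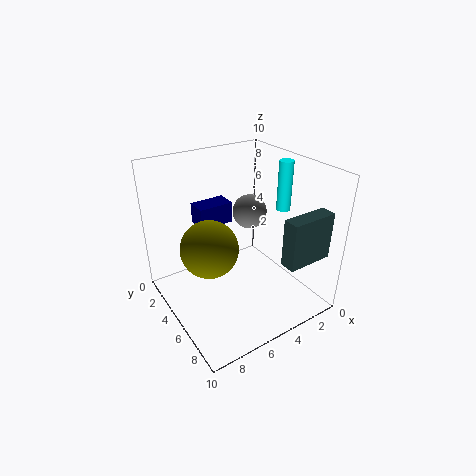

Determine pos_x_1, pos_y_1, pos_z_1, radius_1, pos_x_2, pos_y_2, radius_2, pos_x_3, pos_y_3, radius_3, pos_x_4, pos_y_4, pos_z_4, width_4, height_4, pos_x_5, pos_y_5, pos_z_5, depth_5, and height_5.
pos_x_1 = 1.5; pos_y_1 = 5.5; pos_z_1 = 6.5; radius_1 = 0.5; pos_x_2 = 7; pos_y_2 = 4.5; radius_2 = 2; pos_x_3 = 5.5; pos_y_3 = 7; radius_3 = 1; pos_x_4 = 1.5; pos_y_4 = 9; pos_z_4 = 5; width_4 = 3; height_4 = 3; pos_x_5 = 4.5; pos_y_5 = 2; pos_z_5 = 5.5; depth_5 = 1.5; height_5 = 1.5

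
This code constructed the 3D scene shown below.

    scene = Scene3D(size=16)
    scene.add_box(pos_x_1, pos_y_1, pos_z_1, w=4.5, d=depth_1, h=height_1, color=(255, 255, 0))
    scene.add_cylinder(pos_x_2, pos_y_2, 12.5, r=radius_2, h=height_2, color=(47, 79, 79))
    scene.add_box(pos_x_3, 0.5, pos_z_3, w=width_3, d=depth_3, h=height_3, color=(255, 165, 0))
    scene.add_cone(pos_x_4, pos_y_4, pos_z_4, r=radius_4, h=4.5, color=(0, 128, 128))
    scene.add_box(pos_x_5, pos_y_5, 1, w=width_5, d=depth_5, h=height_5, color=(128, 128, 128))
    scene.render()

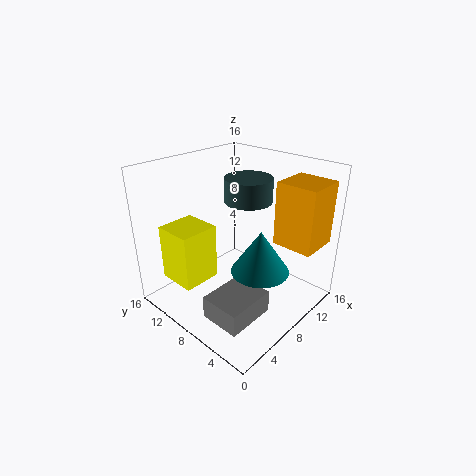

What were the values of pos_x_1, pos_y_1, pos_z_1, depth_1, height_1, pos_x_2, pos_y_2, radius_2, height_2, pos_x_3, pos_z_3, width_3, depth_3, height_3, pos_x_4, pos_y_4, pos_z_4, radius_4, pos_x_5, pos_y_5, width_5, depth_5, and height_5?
pos_x_1 = 2.5; pos_y_1 = 10.5; pos_z_1 = 2.5; depth_1 = 4.5; height_1 = 6.5; pos_x_2 = 8.5; pos_y_2 = 7; radius_2 = 2.5; height_2 = 2.5; pos_x_3 = 10.5; pos_z_3 = 7.5; width_3 = 4.5; depth_3 = 4.5; height_3 = 7; pos_x_4 = 7; pos_y_4 = 4; pos_z_4 = 6; radius_4 = 3; pos_x_5 = 2; pos_y_5 = 3; width_5 = 5.5; depth_5 = 4.5; height_5 = 2.5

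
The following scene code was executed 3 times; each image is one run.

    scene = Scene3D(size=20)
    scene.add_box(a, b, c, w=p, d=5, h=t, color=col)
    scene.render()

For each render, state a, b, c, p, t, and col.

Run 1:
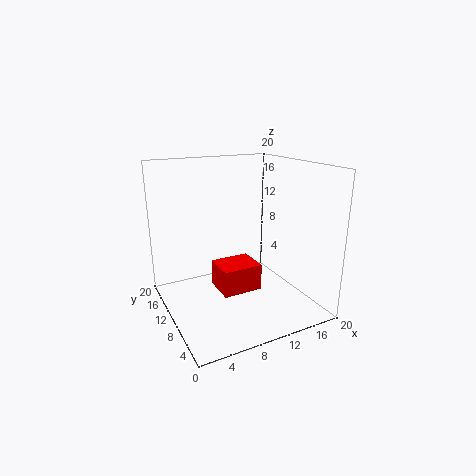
a = 8, b = 10, c = 1, p = 6, t = 4, col = 'red'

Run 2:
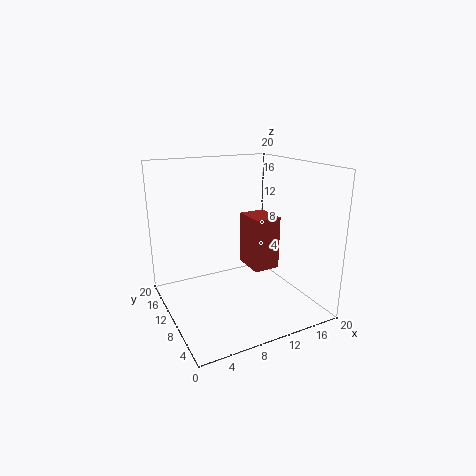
a = 13, b = 10, c = 4, p = 4, t = 8, col = 'brown'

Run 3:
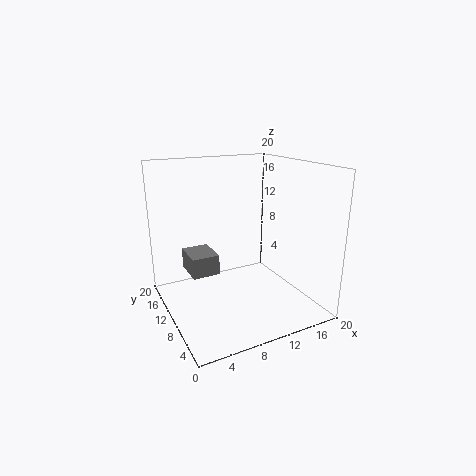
a = 4, b = 12, c = 4, p = 4, t = 3, col = 'gray'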